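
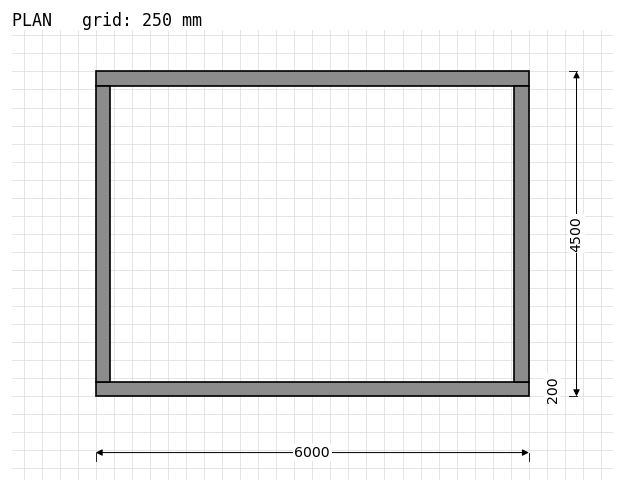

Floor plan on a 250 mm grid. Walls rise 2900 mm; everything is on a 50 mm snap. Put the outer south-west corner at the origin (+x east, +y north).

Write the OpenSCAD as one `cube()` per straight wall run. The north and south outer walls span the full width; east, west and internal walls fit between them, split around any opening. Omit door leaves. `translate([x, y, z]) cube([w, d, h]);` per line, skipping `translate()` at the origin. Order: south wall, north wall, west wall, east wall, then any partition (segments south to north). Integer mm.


cube([6000, 200, 2900]);
translate([0, 4300, 0]) cube([6000, 200, 2900]);
translate([0, 200, 0]) cube([200, 4100, 2900]);
translate([5800, 200, 0]) cube([200, 4100, 2900]);


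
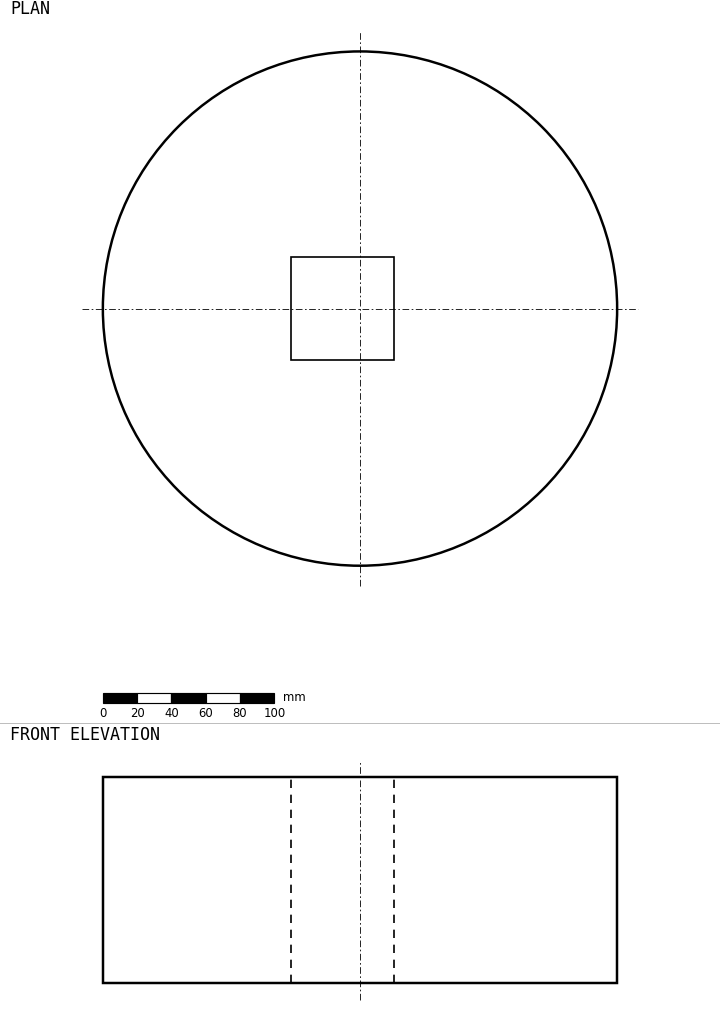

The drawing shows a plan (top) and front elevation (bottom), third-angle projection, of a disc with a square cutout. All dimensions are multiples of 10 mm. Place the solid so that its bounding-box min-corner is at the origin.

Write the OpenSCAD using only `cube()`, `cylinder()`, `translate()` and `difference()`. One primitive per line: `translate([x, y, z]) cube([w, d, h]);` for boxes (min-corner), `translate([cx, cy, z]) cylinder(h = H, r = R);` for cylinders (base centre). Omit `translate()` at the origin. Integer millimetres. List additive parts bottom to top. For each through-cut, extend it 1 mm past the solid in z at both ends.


difference() {
  translate([150, 150, 0]) cylinder(h = 120, r = 150);
  translate([110, 120, -1]) cube([60, 60, 122]);
}


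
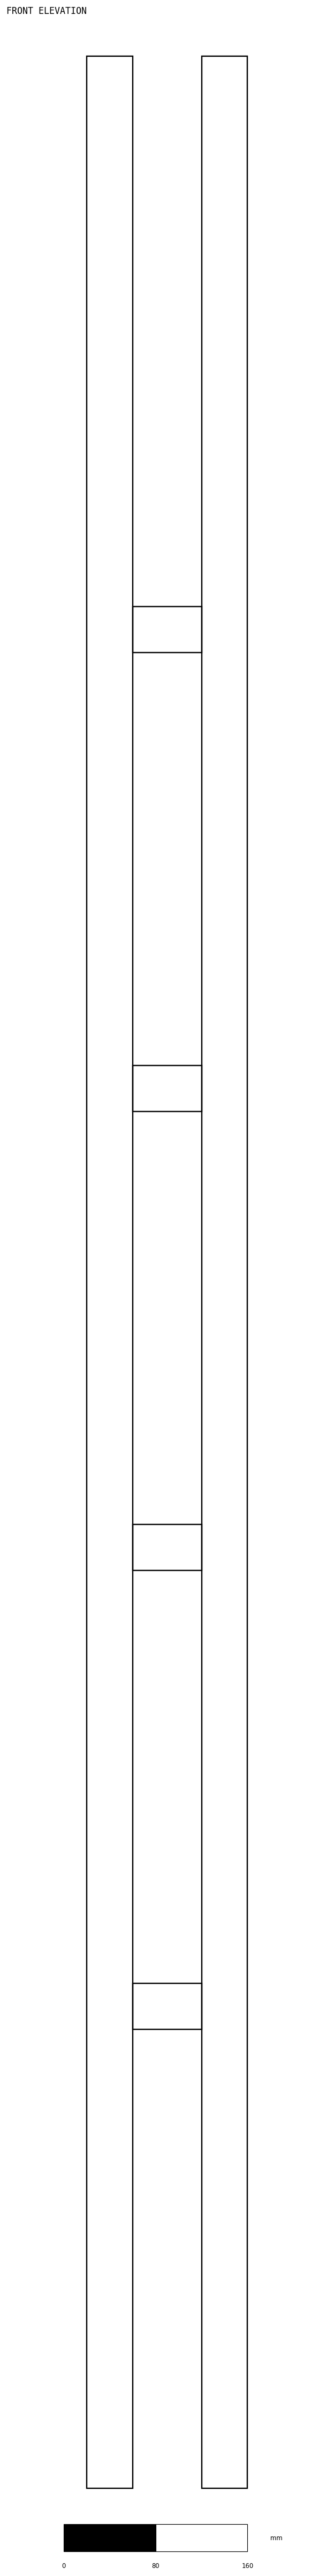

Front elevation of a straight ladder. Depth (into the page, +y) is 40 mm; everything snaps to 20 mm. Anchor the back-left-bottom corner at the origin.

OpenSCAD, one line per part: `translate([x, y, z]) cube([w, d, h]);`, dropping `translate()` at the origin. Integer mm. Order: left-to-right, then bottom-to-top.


cube([40, 40, 2120]);
translate([40, 0, 400]) cube([60, 40, 40]);
translate([40, 0, 800]) cube([60, 40, 40]);
translate([40, 0, 1200]) cube([60, 40, 40]);
translate([40, 0, 1600]) cube([60, 40, 40]);
translate([100, 0, 0]) cube([40, 40, 2120]);


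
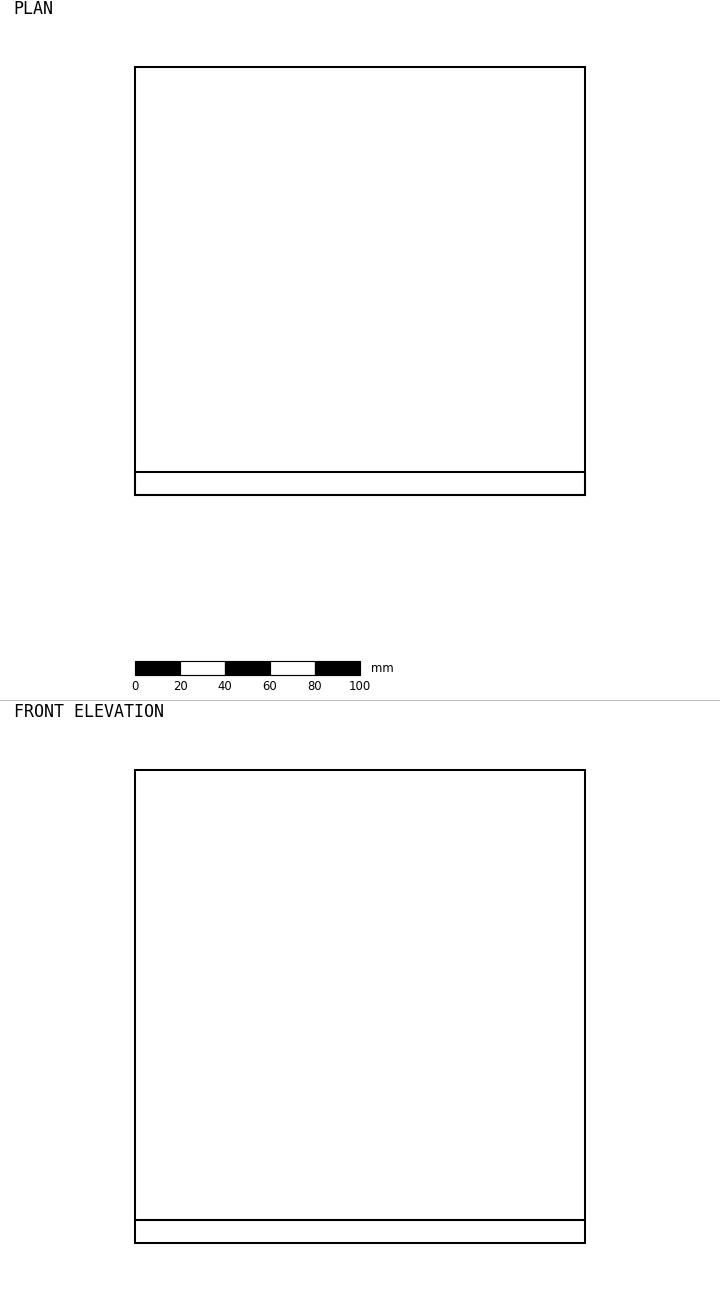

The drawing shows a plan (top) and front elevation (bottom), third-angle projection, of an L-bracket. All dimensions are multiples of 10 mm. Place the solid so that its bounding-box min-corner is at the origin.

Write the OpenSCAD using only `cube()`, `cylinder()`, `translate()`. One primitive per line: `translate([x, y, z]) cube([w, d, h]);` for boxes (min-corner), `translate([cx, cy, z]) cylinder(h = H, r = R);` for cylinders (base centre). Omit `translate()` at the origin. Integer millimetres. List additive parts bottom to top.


cube([200, 190, 10]);
translate([0, 0, 10]) cube([200, 10, 200]);


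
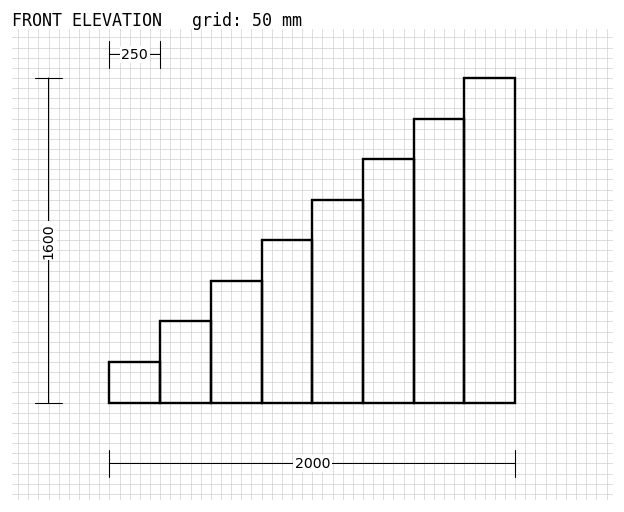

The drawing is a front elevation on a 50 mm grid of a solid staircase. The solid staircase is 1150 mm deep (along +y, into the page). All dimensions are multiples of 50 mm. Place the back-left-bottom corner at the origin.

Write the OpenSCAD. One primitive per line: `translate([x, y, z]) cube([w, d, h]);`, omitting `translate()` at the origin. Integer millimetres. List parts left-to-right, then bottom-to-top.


cube([250, 1150, 200]);
translate([250, 0, 0]) cube([250, 1150, 400]);
translate([500, 0, 0]) cube([250, 1150, 600]);
translate([750, 0, 0]) cube([250, 1150, 800]);
translate([1000, 0, 0]) cube([250, 1150, 1000]);
translate([1250, 0, 0]) cube([250, 1150, 1200]);
translate([1500, 0, 0]) cube([250, 1150, 1400]);
translate([1750, 0, 0]) cube([250, 1150, 1600]);


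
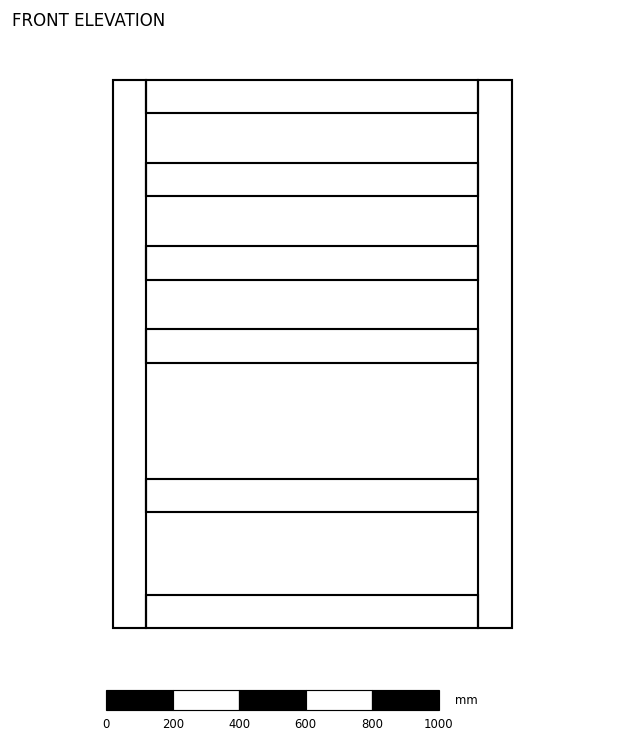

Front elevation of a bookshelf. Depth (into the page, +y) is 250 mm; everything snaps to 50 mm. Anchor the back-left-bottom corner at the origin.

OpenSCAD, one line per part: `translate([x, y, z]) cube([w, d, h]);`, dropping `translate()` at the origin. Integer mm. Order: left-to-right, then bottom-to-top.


cube([100, 250, 1650]);
translate([100, 0, 0]) cube([1000, 250, 100]);
translate([100, 0, 350]) cube([1000, 250, 100]);
translate([100, 0, 800]) cube([1000, 250, 100]);
translate([100, 0, 1050]) cube([1000, 250, 100]);
translate([100, 0, 1300]) cube([1000, 250, 100]);
translate([100, 0, 1550]) cube([1000, 250, 100]);
translate([1100, 0, 0]) cube([100, 250, 1650]);


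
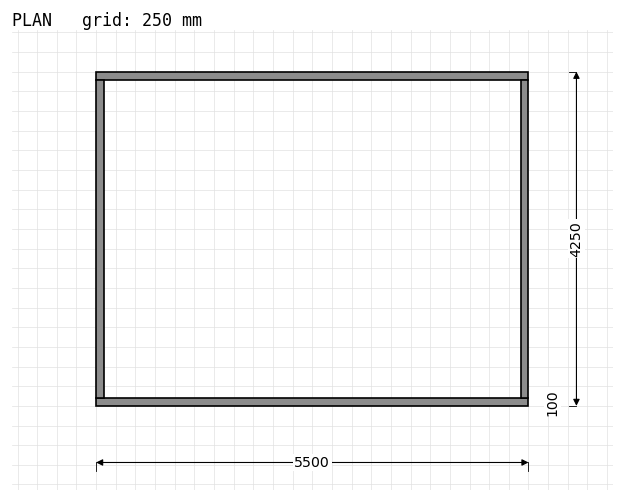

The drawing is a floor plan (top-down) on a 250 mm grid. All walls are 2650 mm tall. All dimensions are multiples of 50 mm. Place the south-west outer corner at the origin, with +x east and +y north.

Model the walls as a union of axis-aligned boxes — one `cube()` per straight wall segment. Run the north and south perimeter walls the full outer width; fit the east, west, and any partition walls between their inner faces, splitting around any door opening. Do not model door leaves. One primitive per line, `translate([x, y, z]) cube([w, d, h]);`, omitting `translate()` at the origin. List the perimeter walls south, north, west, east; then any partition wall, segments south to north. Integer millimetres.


cube([5500, 100, 2650]);
translate([0, 4150, 0]) cube([5500, 100, 2650]);
translate([0, 100, 0]) cube([100, 4050, 2650]);
translate([5400, 100, 0]) cube([100, 4050, 2650]);


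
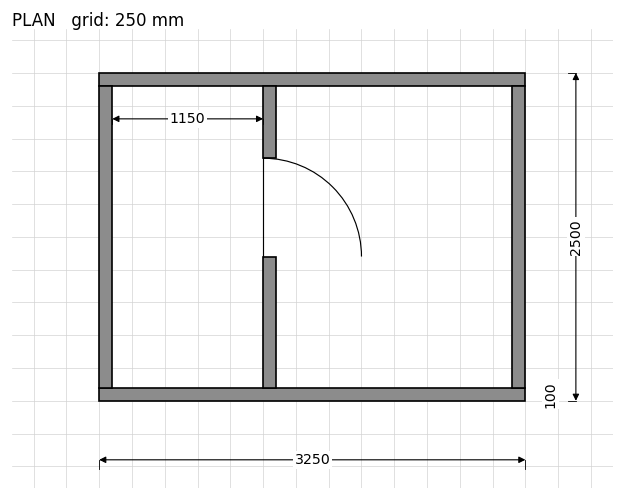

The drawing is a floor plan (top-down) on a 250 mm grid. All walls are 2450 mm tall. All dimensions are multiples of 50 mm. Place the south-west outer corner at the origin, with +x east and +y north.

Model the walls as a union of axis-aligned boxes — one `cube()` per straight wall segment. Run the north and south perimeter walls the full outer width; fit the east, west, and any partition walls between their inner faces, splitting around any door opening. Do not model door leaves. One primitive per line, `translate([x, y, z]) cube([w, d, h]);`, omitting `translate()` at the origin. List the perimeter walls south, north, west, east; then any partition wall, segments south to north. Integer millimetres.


cube([3250, 100, 2450]);
translate([0, 2400, 0]) cube([3250, 100, 2450]);
translate([0, 100, 0]) cube([100, 2300, 2450]);
translate([3150, 100, 0]) cube([100, 2300, 2450]);
translate([1250, 100, 0]) cube([100, 1000, 2450]);
translate([1250, 1850, 0]) cube([100, 550, 2450]);


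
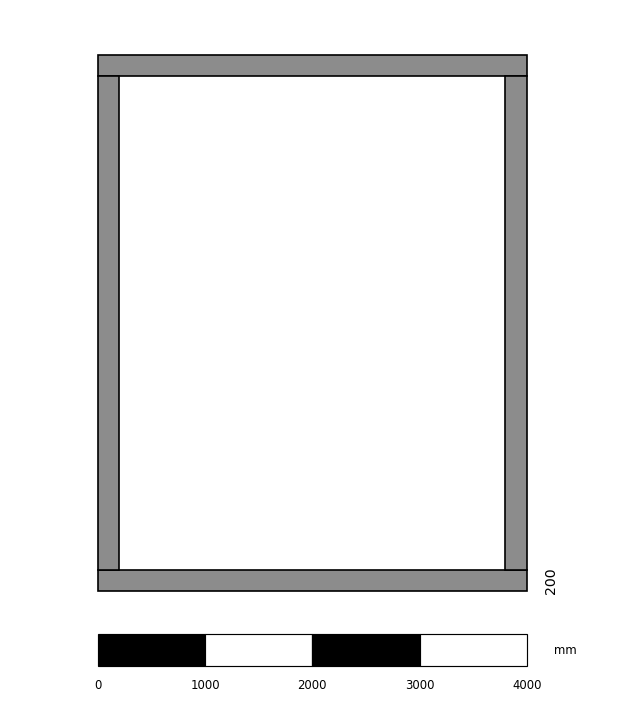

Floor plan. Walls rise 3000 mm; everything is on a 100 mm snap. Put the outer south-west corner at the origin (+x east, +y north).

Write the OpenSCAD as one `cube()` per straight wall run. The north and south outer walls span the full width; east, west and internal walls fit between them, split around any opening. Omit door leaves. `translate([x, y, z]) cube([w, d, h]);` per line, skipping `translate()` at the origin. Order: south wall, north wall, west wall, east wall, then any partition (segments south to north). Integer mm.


cube([4000, 200, 3000]);
translate([0, 4800, 0]) cube([4000, 200, 3000]);
translate([0, 200, 0]) cube([200, 4600, 3000]);
translate([3800, 200, 0]) cube([200, 4600, 3000]);


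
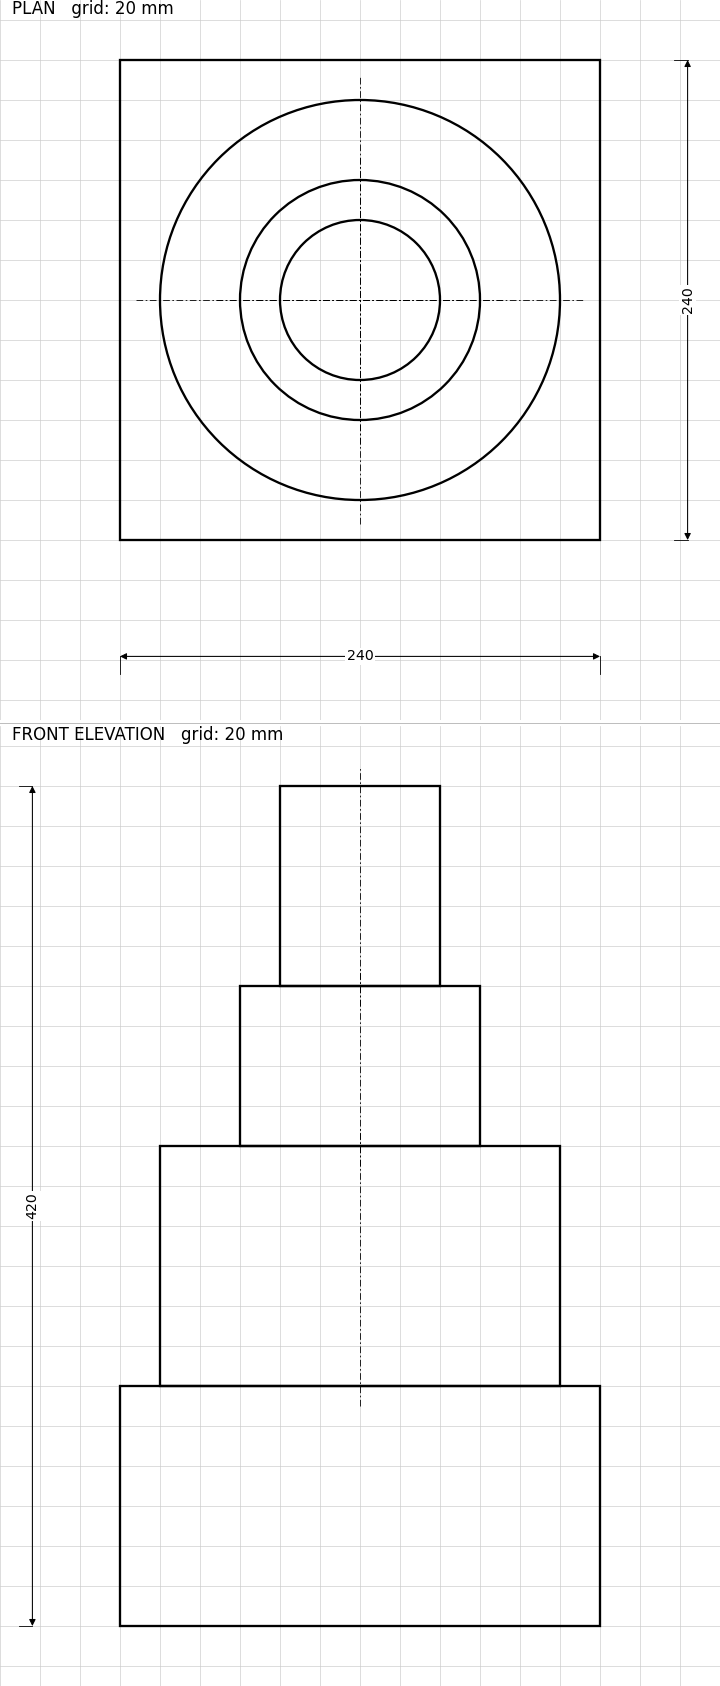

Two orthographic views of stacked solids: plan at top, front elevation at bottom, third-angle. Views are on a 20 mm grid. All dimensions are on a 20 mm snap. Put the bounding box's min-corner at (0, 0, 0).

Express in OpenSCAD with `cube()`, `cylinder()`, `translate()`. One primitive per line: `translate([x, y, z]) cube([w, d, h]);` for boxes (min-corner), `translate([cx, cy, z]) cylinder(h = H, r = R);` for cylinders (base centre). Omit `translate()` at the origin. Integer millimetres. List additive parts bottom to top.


cube([240, 240, 120]);
translate([120, 120, 120]) cylinder(h = 120, r = 100);
translate([120, 120, 240]) cylinder(h = 80, r = 60);
translate([120, 120, 320]) cylinder(h = 100, r = 40);


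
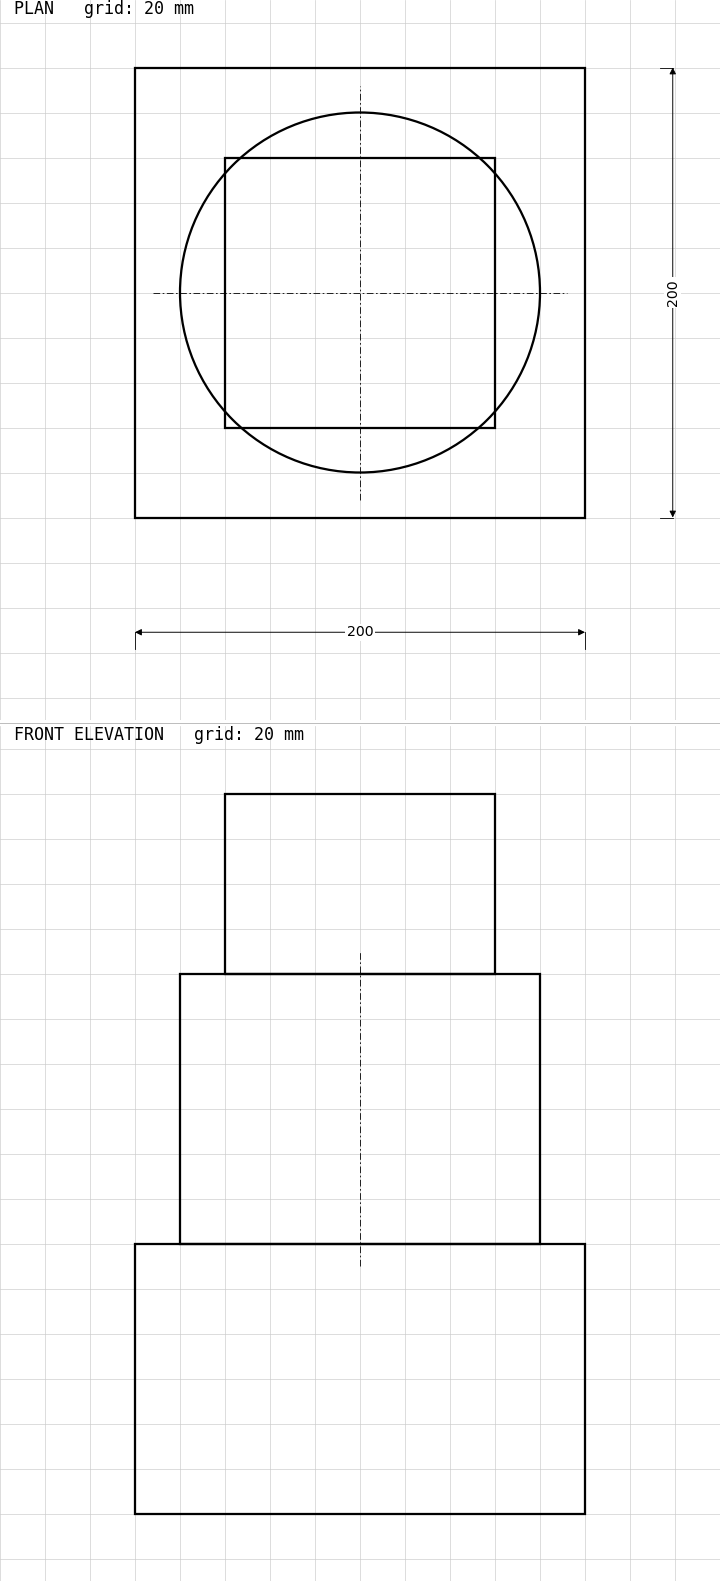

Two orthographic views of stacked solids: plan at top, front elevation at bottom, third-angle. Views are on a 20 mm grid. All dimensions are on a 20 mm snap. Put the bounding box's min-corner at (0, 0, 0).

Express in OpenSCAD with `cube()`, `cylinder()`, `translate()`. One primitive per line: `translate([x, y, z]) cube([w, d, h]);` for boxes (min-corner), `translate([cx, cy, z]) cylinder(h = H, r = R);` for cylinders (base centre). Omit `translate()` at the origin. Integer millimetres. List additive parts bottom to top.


cube([200, 200, 120]);
translate([100, 100, 120]) cylinder(h = 120, r = 80);
translate([40, 40, 240]) cube([120, 120, 80]);


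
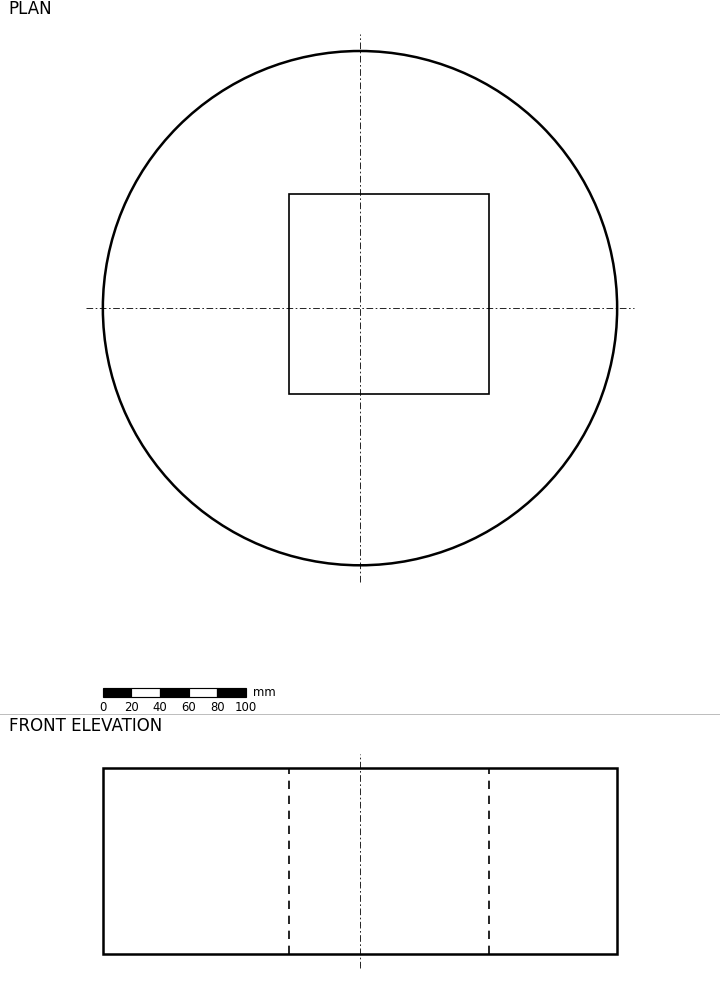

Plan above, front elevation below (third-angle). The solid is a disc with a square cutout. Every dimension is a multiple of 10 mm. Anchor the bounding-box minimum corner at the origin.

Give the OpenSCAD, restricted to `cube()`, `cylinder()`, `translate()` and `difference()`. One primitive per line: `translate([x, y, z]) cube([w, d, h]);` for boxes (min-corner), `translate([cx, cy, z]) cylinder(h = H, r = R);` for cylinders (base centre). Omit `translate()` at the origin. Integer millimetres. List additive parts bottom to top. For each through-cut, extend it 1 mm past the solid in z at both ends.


difference() {
  translate([180, 180, 0]) cylinder(h = 130, r = 180);
  translate([130, 120, -1]) cube([140, 140, 132]);
}


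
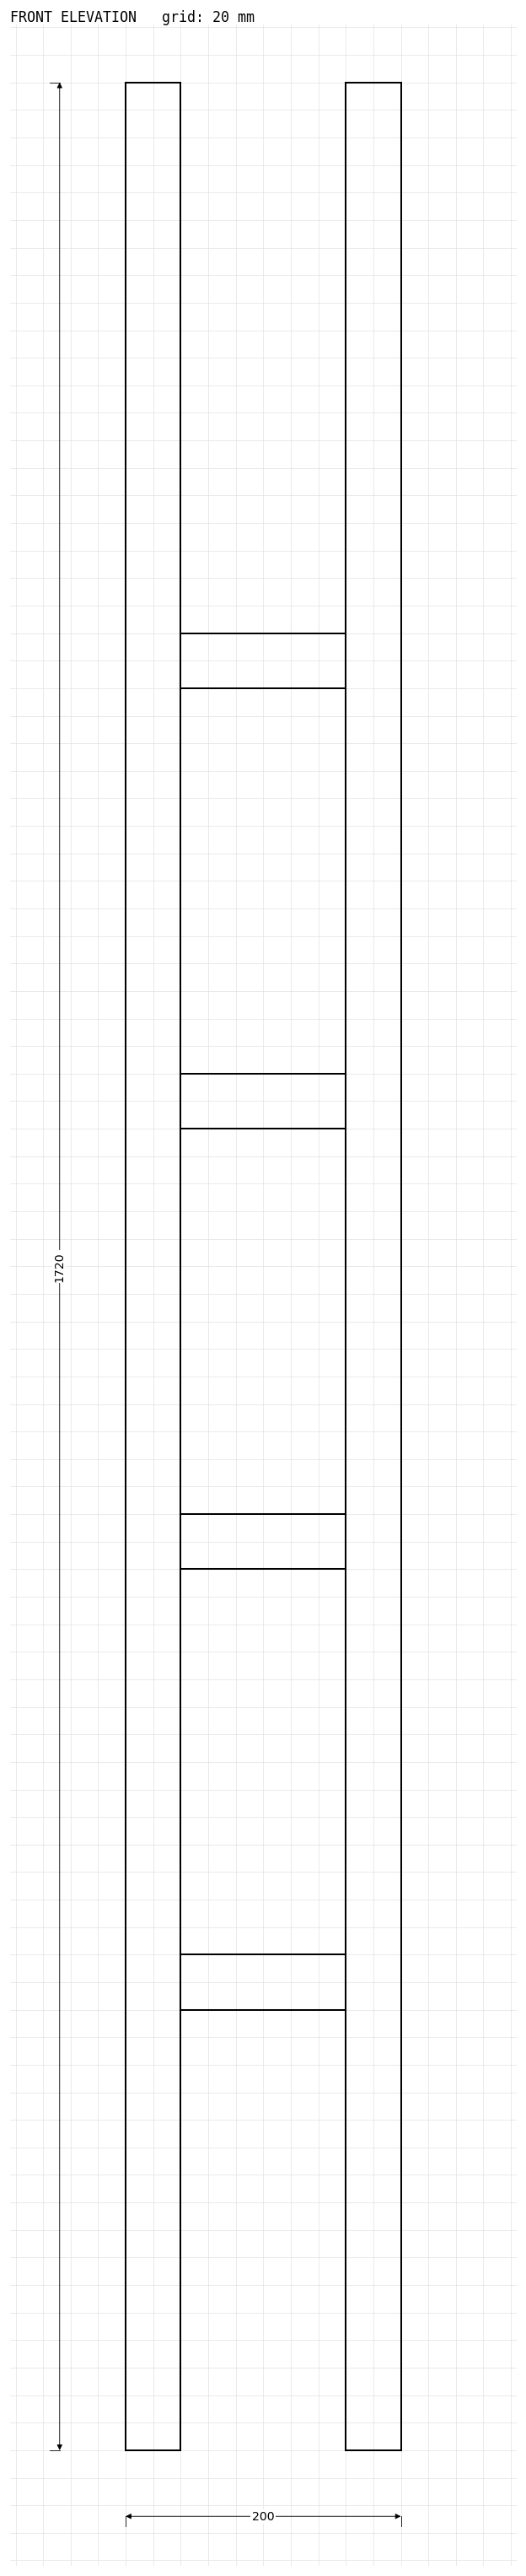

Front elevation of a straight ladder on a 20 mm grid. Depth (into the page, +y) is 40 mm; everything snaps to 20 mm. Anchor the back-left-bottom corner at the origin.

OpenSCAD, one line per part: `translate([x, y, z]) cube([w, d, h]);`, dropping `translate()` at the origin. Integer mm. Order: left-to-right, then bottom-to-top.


cube([40, 40, 1720]);
translate([40, 0, 320]) cube([120, 40, 40]);
translate([40, 0, 640]) cube([120, 40, 40]);
translate([40, 0, 960]) cube([120, 40, 40]);
translate([40, 0, 1280]) cube([120, 40, 40]);
translate([160, 0, 0]) cube([40, 40, 1720]);


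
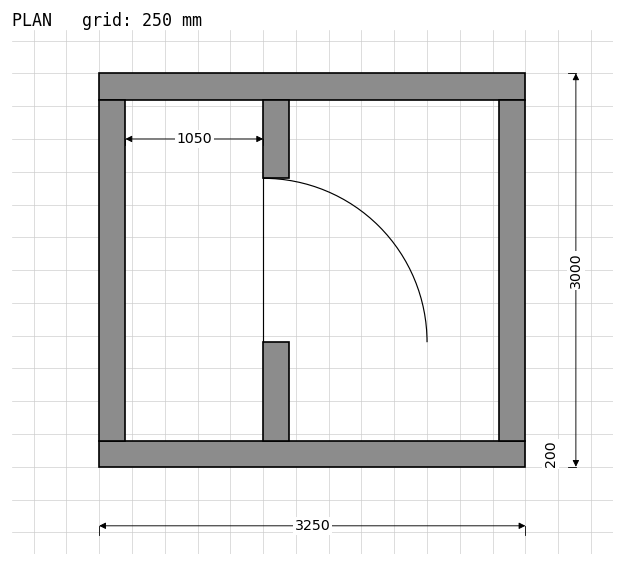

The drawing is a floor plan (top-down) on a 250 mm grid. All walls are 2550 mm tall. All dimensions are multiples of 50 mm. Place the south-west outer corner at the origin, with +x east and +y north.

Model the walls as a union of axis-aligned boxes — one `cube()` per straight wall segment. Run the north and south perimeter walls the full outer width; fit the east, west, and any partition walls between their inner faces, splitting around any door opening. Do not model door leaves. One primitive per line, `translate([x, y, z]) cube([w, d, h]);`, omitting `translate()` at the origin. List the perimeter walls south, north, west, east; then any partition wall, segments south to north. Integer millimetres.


cube([3250, 200, 2550]);
translate([0, 2800, 0]) cube([3250, 200, 2550]);
translate([0, 200, 0]) cube([200, 2600, 2550]);
translate([3050, 200, 0]) cube([200, 2600, 2550]);
translate([1250, 200, 0]) cube([200, 750, 2550]);
translate([1250, 2200, 0]) cube([200, 600, 2550]);


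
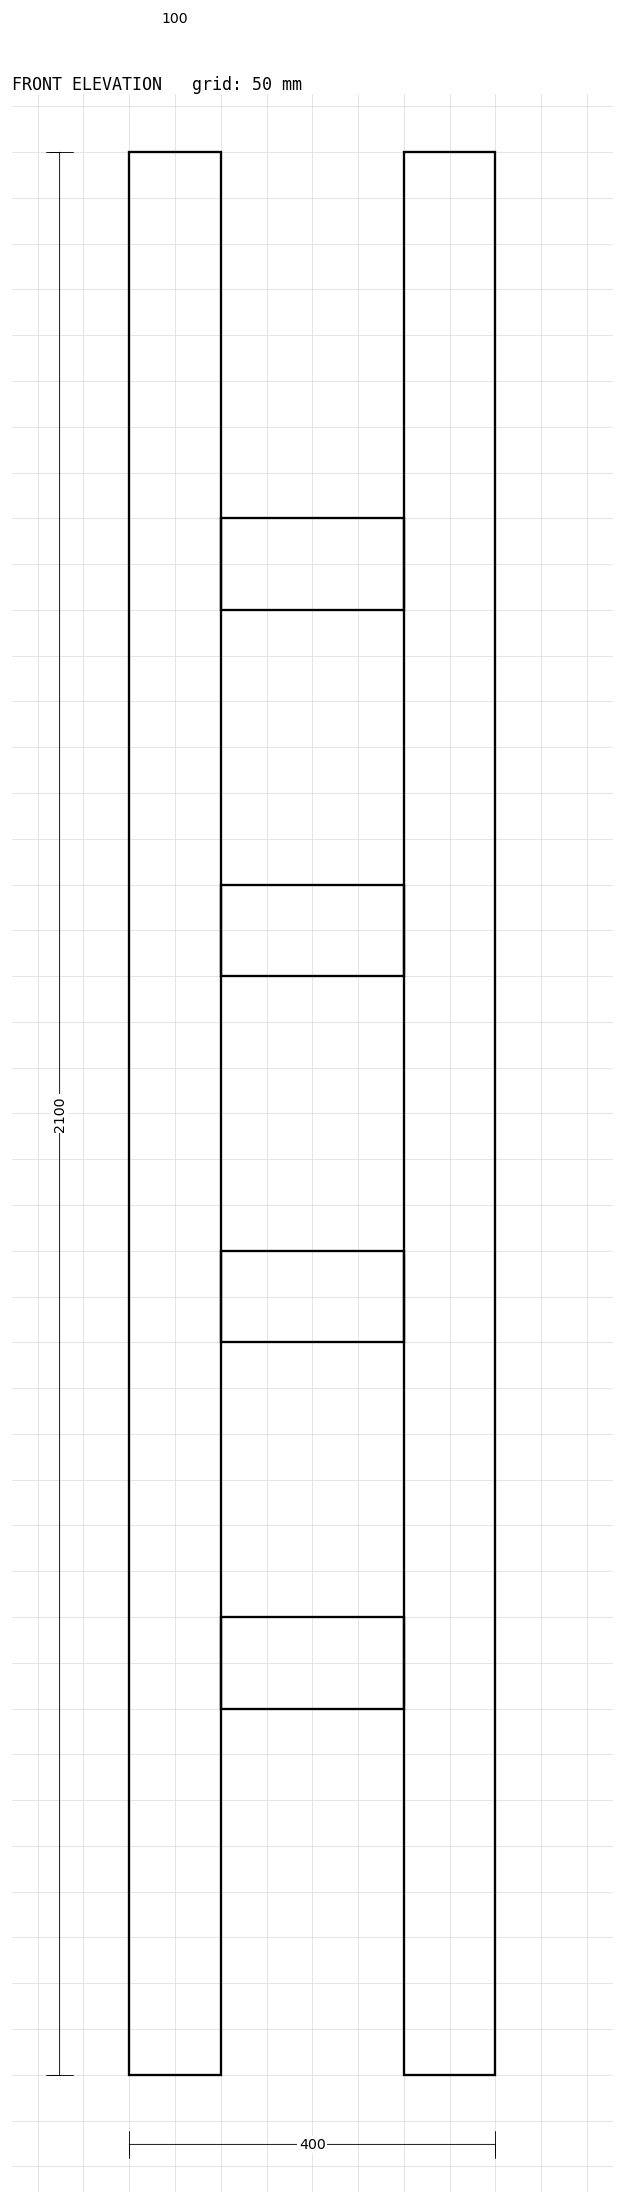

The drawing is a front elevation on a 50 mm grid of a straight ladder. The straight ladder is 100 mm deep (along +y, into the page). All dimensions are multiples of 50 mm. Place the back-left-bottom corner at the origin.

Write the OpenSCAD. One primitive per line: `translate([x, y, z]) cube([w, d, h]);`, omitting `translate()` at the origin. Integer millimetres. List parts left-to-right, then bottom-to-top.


cube([100, 100, 2100]);
translate([100, 0, 400]) cube([200, 100, 100]);
translate([100, 0, 800]) cube([200, 100, 100]);
translate([100, 0, 1200]) cube([200, 100, 100]);
translate([100, 0, 1600]) cube([200, 100, 100]);
translate([300, 0, 0]) cube([100, 100, 2100]);


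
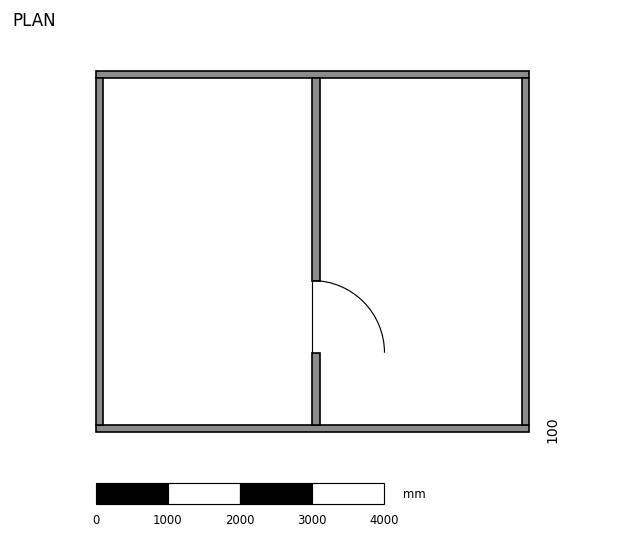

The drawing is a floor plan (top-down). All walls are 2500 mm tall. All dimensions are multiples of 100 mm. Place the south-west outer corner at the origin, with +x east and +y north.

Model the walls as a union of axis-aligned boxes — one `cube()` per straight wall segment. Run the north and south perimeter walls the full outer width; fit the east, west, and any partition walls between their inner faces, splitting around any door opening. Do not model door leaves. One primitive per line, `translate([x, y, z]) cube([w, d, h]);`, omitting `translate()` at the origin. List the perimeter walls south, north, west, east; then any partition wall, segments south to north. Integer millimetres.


cube([6000, 100, 2500]);
translate([0, 4900, 0]) cube([6000, 100, 2500]);
translate([0, 100, 0]) cube([100, 4800, 2500]);
translate([5900, 100, 0]) cube([100, 4800, 2500]);
translate([3000, 100, 0]) cube([100, 1000, 2500]);
translate([3000, 2100, 0]) cube([100, 2800, 2500]);


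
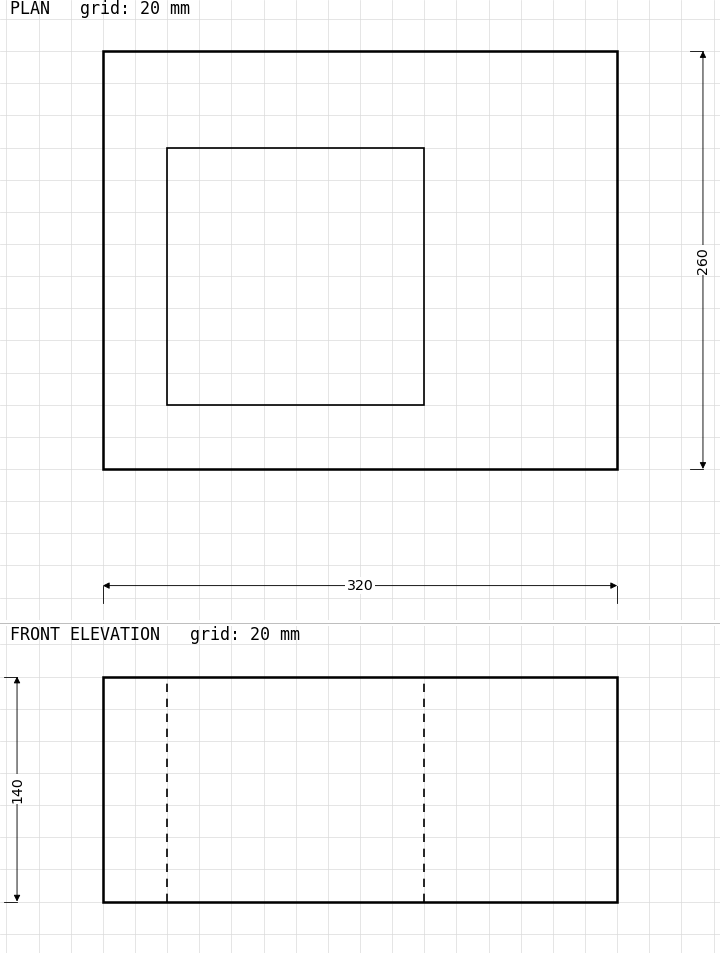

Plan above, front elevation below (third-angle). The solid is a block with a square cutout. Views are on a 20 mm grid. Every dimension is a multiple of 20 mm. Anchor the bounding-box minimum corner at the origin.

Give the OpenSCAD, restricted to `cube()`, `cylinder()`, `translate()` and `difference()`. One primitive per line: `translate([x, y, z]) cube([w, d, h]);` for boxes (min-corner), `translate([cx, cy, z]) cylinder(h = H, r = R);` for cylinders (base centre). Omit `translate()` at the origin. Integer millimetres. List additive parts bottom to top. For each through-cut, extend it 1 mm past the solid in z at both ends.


difference() {
  cube([320, 260, 140]);
  translate([40, 40, -1]) cube([160, 160, 142]);
}


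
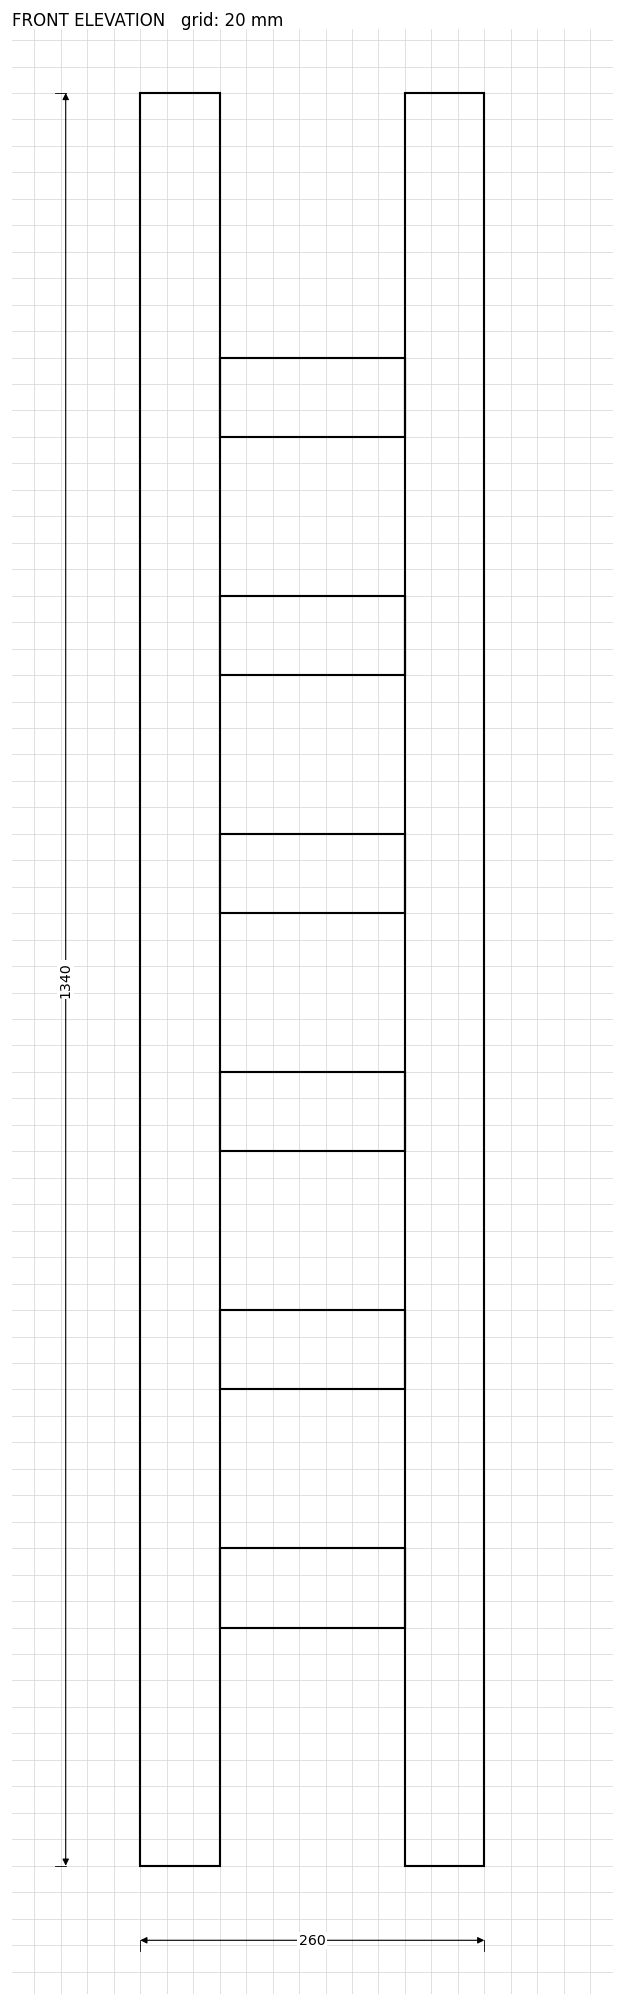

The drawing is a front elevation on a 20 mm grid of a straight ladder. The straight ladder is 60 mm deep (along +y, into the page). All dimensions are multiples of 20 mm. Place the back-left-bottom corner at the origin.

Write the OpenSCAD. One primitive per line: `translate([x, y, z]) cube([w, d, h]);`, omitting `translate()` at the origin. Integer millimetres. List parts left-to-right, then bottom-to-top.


cube([60, 60, 1340]);
translate([60, 0, 180]) cube([140, 60, 60]);
translate([60, 0, 360]) cube([140, 60, 60]);
translate([60, 0, 540]) cube([140, 60, 60]);
translate([60, 0, 720]) cube([140, 60, 60]);
translate([60, 0, 900]) cube([140, 60, 60]);
translate([60, 0, 1080]) cube([140, 60, 60]);
translate([200, 0, 0]) cube([60, 60, 1340]);


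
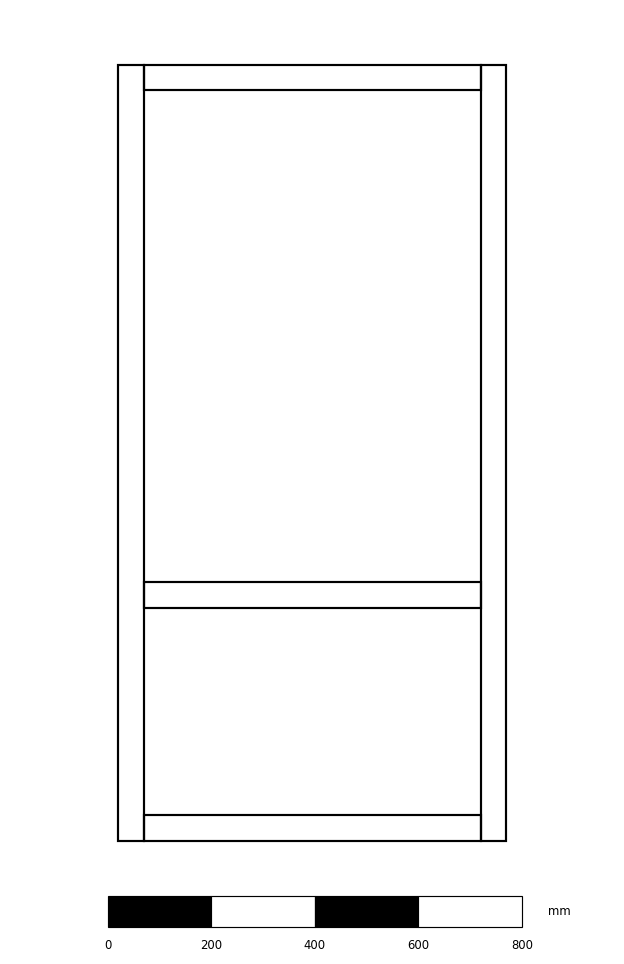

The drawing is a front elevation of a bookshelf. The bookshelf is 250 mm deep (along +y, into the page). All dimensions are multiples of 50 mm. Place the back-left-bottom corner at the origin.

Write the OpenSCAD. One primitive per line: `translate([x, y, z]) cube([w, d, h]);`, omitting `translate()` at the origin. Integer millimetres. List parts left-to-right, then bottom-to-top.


cube([50, 250, 1500]);
translate([50, 0, 0]) cube([650, 250, 50]);
translate([50, 0, 450]) cube([650, 250, 50]);
translate([50, 0, 1450]) cube([650, 250, 50]);
translate([700, 0, 0]) cube([50, 250, 1500]);


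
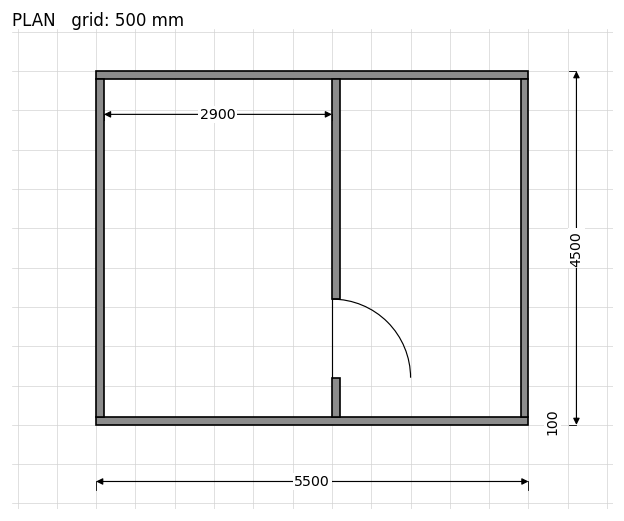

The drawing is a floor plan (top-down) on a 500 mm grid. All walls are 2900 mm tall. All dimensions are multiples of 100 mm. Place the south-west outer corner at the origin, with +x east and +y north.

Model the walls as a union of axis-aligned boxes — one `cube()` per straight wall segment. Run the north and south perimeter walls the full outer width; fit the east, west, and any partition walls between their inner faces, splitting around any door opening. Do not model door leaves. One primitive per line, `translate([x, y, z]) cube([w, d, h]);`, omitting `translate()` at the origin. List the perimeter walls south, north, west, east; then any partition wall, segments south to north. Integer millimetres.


cube([5500, 100, 2900]);
translate([0, 4400, 0]) cube([5500, 100, 2900]);
translate([0, 100, 0]) cube([100, 4300, 2900]);
translate([5400, 100, 0]) cube([100, 4300, 2900]);
translate([3000, 100, 0]) cube([100, 500, 2900]);
translate([3000, 1600, 0]) cube([100, 2800, 2900]);


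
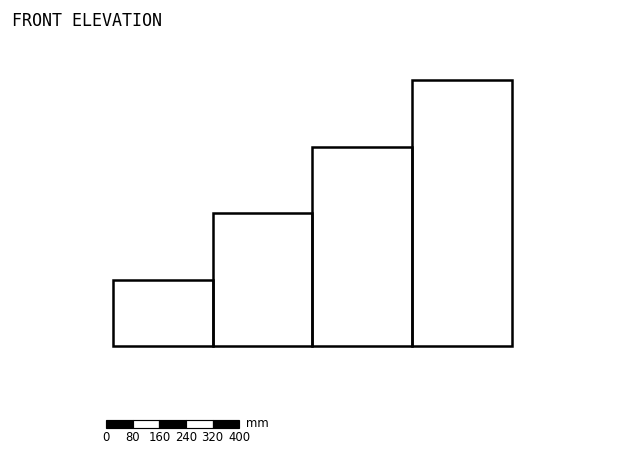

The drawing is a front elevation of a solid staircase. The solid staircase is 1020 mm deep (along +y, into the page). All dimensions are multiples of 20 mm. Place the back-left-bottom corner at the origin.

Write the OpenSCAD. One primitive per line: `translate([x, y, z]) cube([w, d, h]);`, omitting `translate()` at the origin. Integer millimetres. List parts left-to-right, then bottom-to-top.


cube([300, 1020, 200]);
translate([300, 0, 0]) cube([300, 1020, 400]);
translate([600, 0, 0]) cube([300, 1020, 600]);
translate([900, 0, 0]) cube([300, 1020, 800]);


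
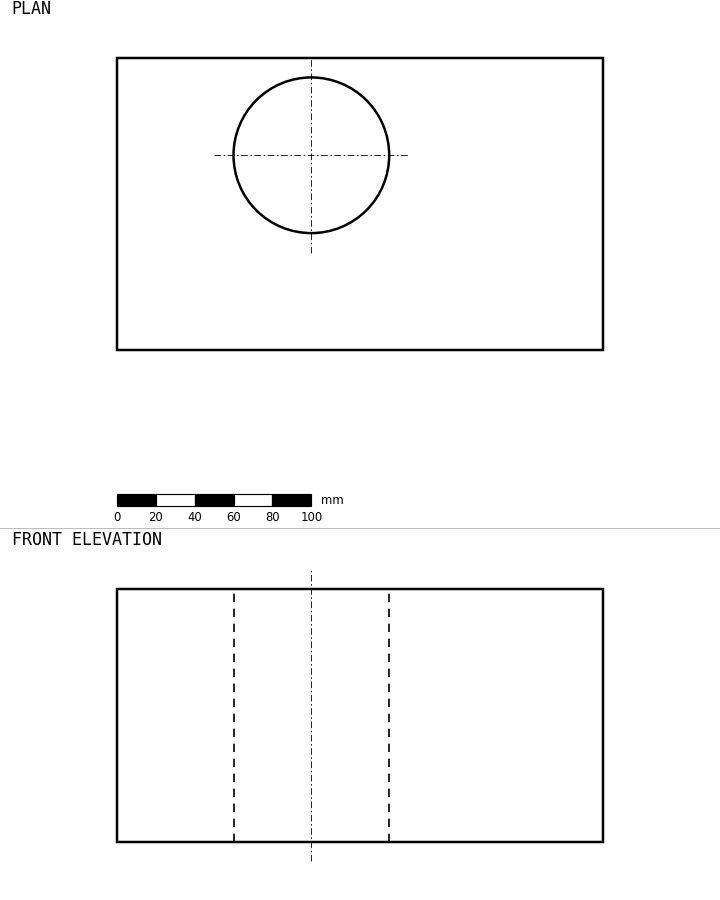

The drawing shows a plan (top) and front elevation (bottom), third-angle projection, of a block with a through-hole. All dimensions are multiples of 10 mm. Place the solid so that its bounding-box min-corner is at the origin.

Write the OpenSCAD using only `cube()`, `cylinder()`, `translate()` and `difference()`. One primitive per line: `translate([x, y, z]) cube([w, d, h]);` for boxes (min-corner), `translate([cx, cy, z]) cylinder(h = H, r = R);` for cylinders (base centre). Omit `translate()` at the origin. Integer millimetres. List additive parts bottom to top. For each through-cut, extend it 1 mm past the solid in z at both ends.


difference() {
  cube([250, 150, 130]);
  translate([100, 100, -1]) cylinder(h = 132, r = 40);
}


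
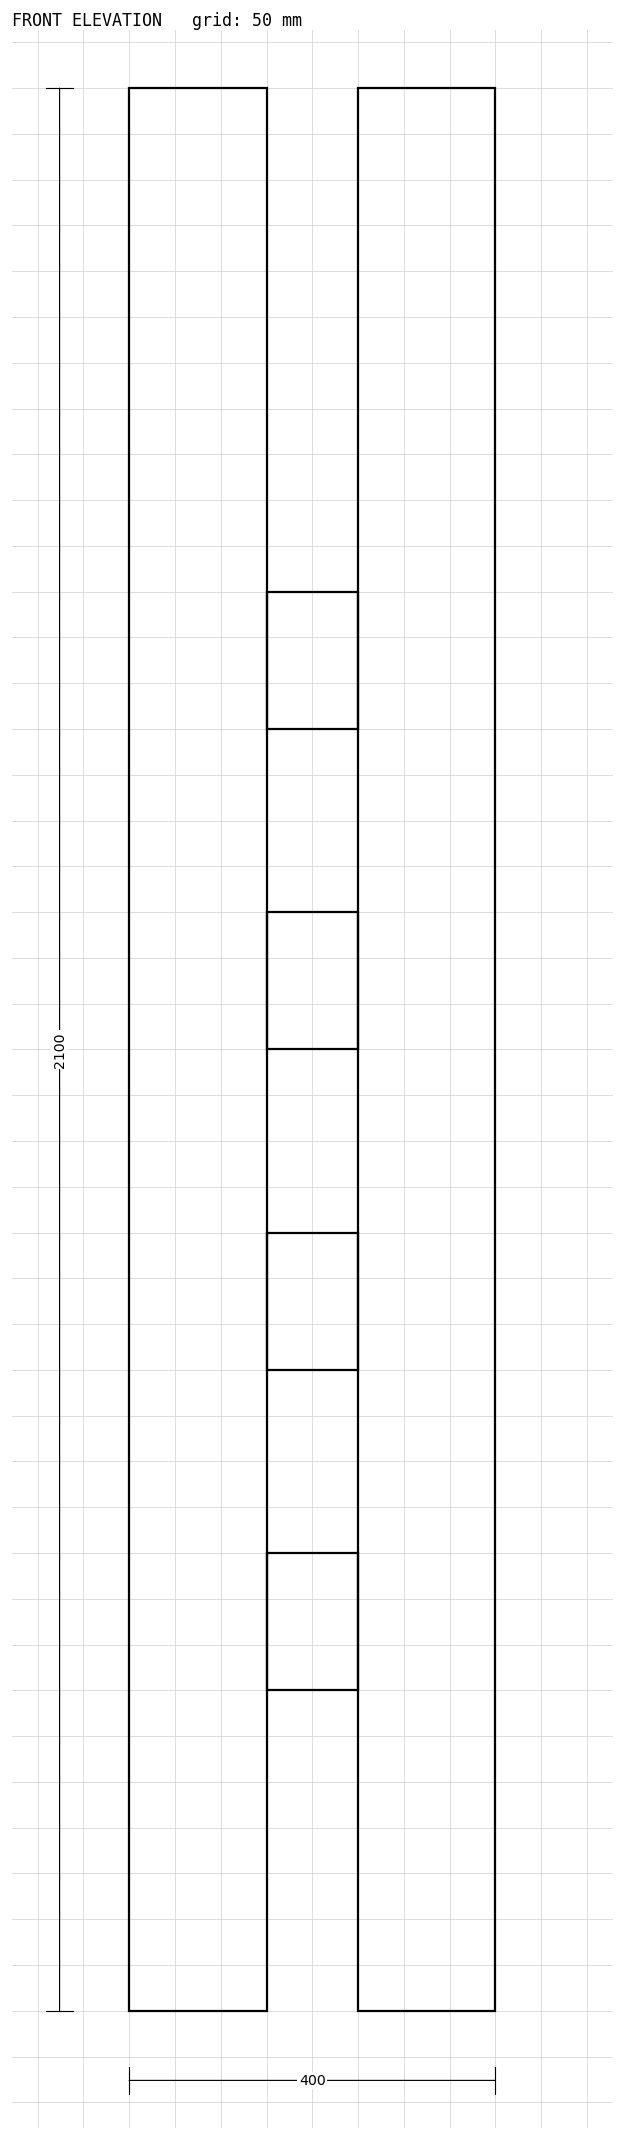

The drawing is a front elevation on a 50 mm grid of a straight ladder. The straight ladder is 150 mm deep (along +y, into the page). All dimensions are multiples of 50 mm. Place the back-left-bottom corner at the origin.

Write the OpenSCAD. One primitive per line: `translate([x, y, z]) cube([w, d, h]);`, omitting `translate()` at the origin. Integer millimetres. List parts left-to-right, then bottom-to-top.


cube([150, 150, 2100]);
translate([150, 0, 350]) cube([100, 150, 150]);
translate([150, 0, 700]) cube([100, 150, 150]);
translate([150, 0, 1050]) cube([100, 150, 150]);
translate([150, 0, 1400]) cube([100, 150, 150]);
translate([250, 0, 0]) cube([150, 150, 2100]);


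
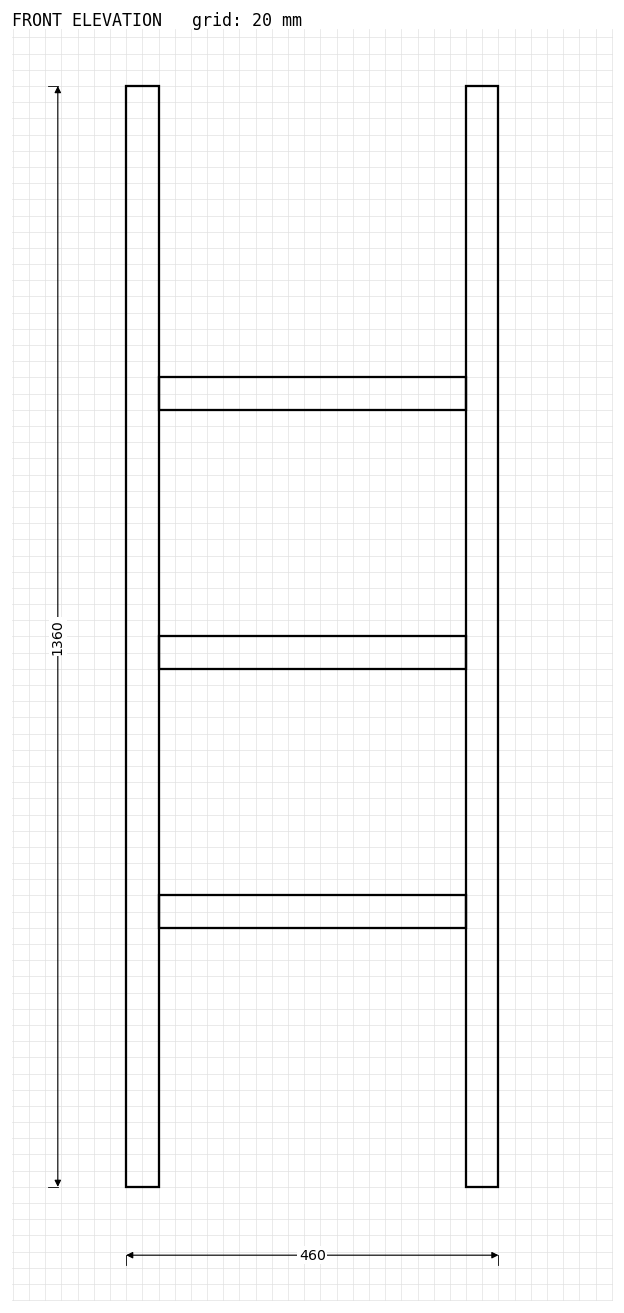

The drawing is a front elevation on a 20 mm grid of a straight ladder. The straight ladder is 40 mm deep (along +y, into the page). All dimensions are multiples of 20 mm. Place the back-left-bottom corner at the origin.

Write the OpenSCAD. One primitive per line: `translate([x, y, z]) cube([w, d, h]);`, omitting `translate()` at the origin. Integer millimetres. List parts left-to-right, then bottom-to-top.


cube([40, 40, 1360]);
translate([40, 0, 320]) cube([380, 40, 40]);
translate([40, 0, 640]) cube([380, 40, 40]);
translate([40, 0, 960]) cube([380, 40, 40]);
translate([420, 0, 0]) cube([40, 40, 1360]);


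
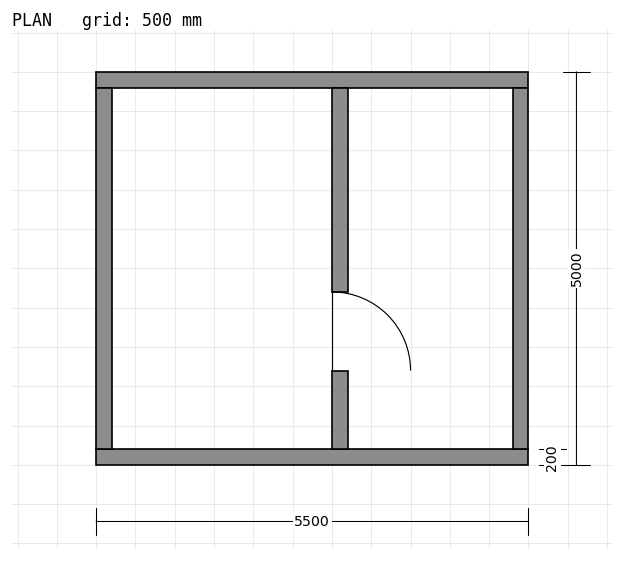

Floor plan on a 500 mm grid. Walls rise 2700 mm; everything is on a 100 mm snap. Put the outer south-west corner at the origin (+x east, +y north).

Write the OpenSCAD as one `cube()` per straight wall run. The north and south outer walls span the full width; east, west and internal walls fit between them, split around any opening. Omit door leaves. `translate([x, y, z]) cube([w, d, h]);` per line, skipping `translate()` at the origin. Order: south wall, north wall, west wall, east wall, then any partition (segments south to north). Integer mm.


cube([5500, 200, 2700]);
translate([0, 4800, 0]) cube([5500, 200, 2700]);
translate([0, 200, 0]) cube([200, 4600, 2700]);
translate([5300, 200, 0]) cube([200, 4600, 2700]);
translate([3000, 200, 0]) cube([200, 1000, 2700]);
translate([3000, 2200, 0]) cube([200, 2600, 2700]);


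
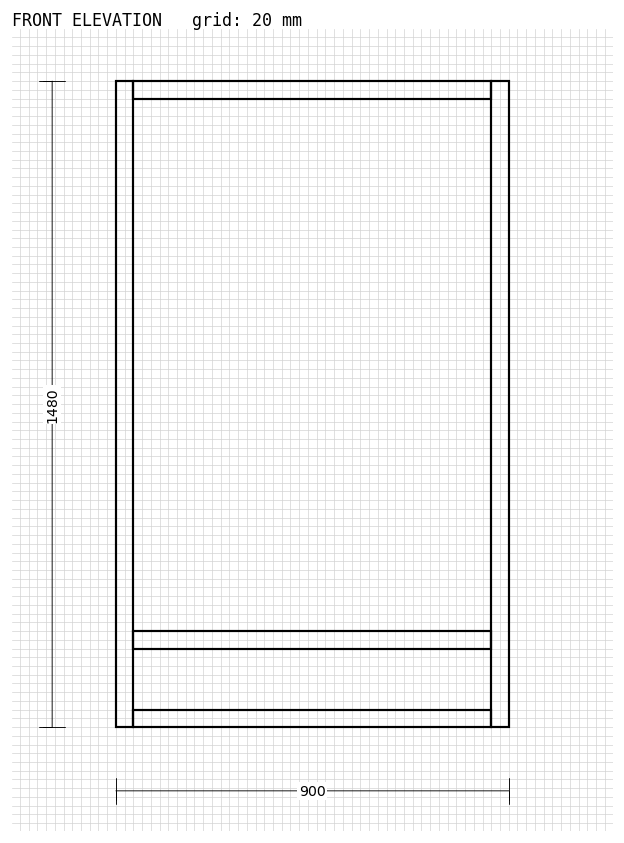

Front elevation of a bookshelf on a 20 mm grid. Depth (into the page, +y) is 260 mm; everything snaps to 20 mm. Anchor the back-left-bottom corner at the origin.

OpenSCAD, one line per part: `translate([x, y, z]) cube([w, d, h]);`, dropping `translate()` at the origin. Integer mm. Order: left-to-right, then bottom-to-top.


cube([40, 260, 1480]);
translate([40, 0, 0]) cube([820, 260, 40]);
translate([40, 0, 180]) cube([820, 260, 40]);
translate([40, 0, 1440]) cube([820, 260, 40]);
translate([860, 0, 0]) cube([40, 260, 1480]);


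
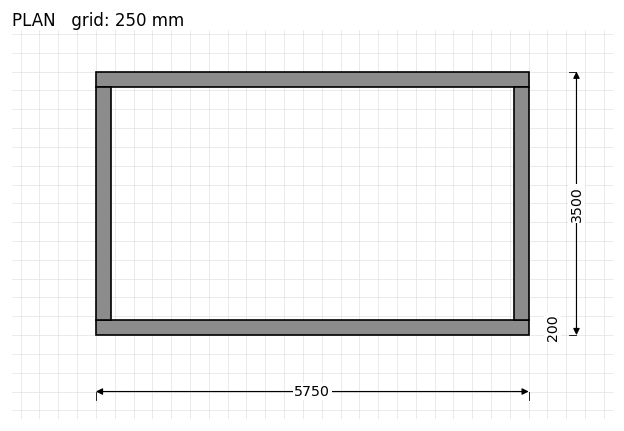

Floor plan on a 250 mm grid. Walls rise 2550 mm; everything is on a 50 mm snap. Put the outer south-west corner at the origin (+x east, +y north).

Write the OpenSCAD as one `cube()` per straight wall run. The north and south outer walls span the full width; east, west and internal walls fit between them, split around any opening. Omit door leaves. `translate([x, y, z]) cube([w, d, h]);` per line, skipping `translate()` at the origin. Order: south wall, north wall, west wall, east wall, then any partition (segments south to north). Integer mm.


cube([5750, 200, 2550]);
translate([0, 3300, 0]) cube([5750, 200, 2550]);
translate([0, 200, 0]) cube([200, 3100, 2550]);
translate([5550, 200, 0]) cube([200, 3100, 2550]);


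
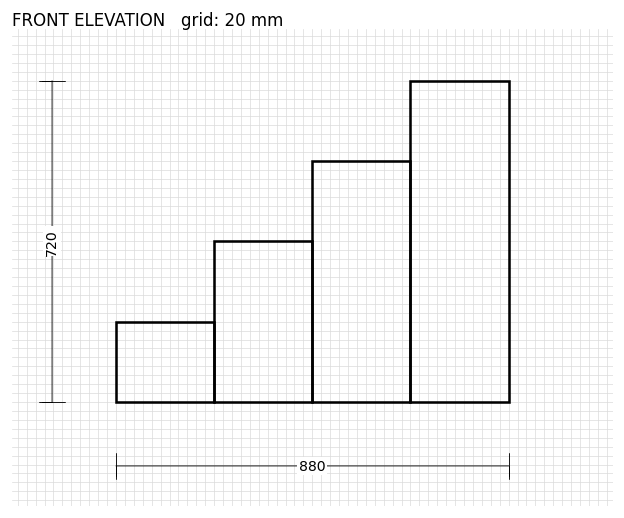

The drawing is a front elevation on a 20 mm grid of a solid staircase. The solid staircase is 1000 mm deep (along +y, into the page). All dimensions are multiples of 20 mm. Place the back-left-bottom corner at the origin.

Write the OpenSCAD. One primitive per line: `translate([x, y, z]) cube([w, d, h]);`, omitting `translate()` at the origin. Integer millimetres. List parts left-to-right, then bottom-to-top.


cube([220, 1000, 180]);
translate([220, 0, 0]) cube([220, 1000, 360]);
translate([440, 0, 0]) cube([220, 1000, 540]);
translate([660, 0, 0]) cube([220, 1000, 720]);


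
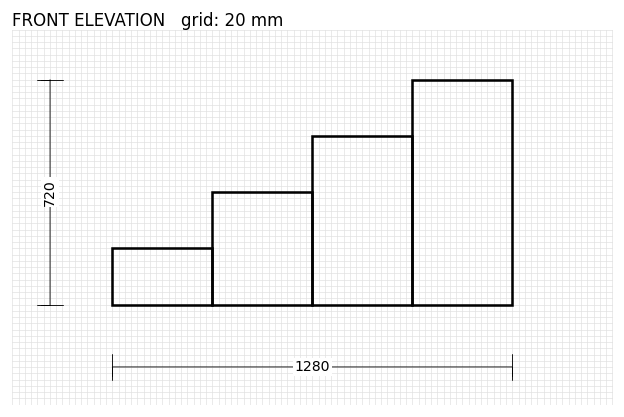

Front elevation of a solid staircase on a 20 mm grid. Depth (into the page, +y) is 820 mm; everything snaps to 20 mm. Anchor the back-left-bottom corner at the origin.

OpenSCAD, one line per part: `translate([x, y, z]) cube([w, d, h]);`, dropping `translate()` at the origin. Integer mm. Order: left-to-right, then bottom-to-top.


cube([320, 820, 180]);
translate([320, 0, 0]) cube([320, 820, 360]);
translate([640, 0, 0]) cube([320, 820, 540]);
translate([960, 0, 0]) cube([320, 820, 720]);


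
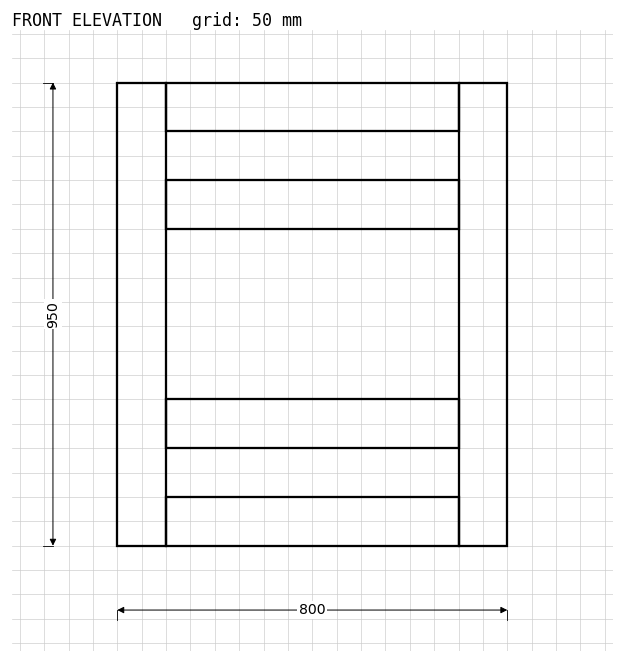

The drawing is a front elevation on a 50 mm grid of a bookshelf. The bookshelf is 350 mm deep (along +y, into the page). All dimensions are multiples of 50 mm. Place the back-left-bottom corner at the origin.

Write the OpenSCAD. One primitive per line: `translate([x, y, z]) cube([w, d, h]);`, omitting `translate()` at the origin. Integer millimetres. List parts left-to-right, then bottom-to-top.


cube([100, 350, 950]);
translate([100, 0, 0]) cube([600, 350, 100]);
translate([100, 0, 200]) cube([600, 350, 100]);
translate([100, 0, 650]) cube([600, 350, 100]);
translate([100, 0, 850]) cube([600, 350, 100]);
translate([700, 0, 0]) cube([100, 350, 950]);


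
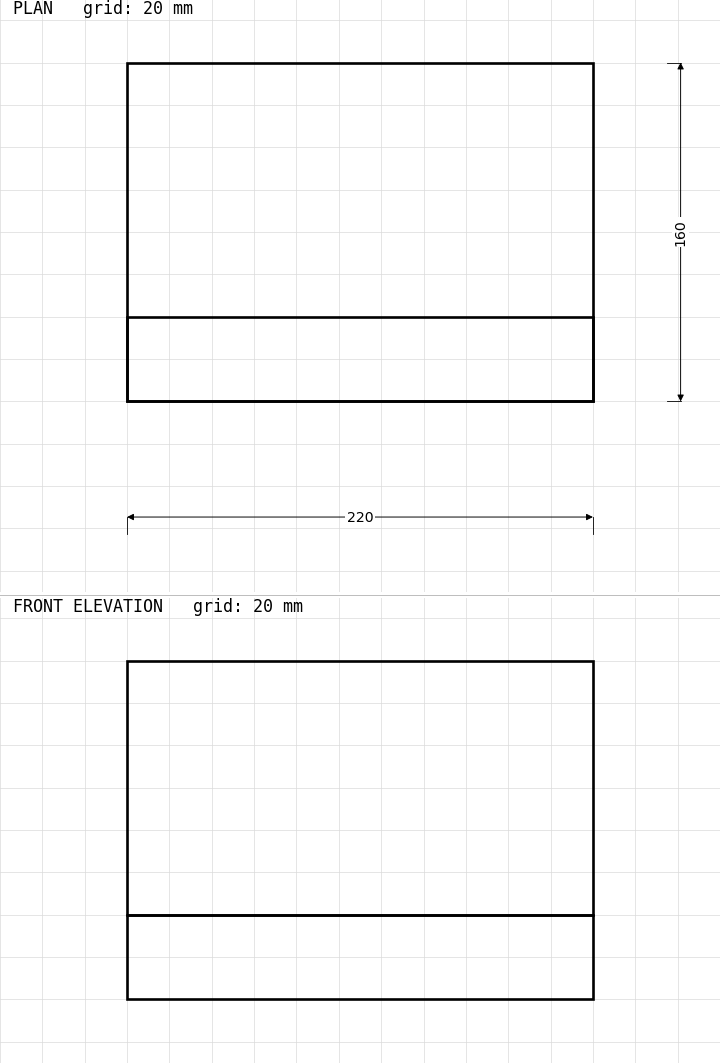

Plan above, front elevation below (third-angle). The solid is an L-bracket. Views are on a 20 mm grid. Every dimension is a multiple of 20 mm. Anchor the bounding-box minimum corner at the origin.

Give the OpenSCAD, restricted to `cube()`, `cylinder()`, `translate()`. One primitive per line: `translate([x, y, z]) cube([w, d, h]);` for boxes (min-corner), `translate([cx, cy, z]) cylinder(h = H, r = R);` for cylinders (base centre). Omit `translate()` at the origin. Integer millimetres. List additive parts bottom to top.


cube([220, 160, 40]);
translate([0, 0, 40]) cube([220, 40, 120]);


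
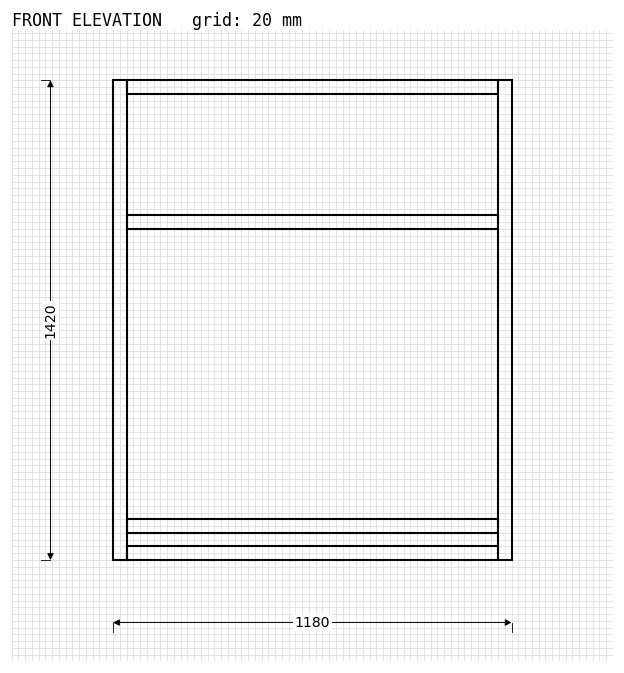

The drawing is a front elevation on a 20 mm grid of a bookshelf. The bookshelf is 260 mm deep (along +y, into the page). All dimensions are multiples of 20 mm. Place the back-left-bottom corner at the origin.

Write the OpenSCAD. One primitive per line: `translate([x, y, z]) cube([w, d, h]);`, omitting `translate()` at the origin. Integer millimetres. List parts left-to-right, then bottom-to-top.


cube([40, 260, 1420]);
translate([40, 0, 0]) cube([1100, 260, 40]);
translate([40, 0, 80]) cube([1100, 260, 40]);
translate([40, 0, 980]) cube([1100, 260, 40]);
translate([40, 0, 1380]) cube([1100, 260, 40]);
translate([1140, 0, 0]) cube([40, 260, 1420]);


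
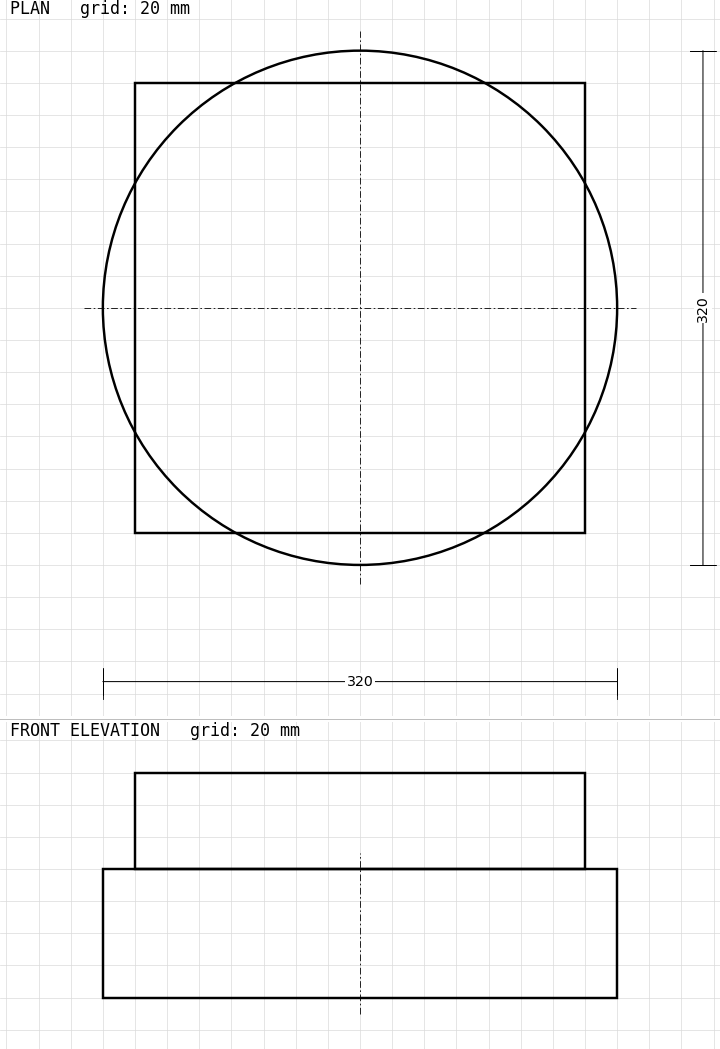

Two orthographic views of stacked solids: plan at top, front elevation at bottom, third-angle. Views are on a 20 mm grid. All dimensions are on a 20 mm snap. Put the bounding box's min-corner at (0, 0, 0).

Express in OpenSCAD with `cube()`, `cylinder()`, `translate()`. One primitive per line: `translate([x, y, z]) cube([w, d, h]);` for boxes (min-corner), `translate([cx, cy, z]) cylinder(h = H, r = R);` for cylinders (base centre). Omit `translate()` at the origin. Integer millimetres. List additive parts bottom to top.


translate([160, 160, 0]) cylinder(h = 80, r = 160);
translate([20, 20, 80]) cube([280, 280, 60]);


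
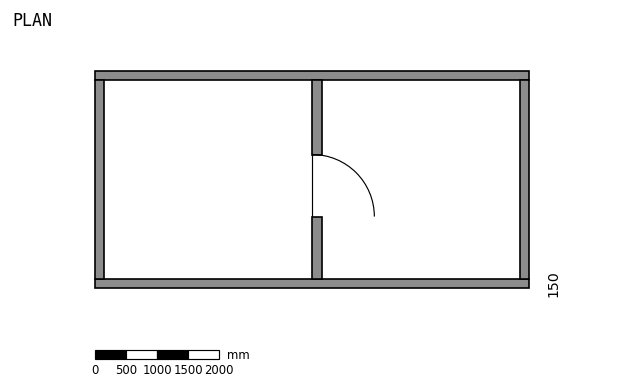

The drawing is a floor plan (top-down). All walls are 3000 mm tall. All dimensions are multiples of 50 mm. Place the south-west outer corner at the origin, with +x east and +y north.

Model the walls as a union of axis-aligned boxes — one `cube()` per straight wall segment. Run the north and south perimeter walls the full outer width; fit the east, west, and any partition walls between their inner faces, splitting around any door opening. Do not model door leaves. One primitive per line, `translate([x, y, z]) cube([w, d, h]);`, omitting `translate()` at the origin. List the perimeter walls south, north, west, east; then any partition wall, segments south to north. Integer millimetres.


cube([7000, 150, 3000]);
translate([0, 3350, 0]) cube([7000, 150, 3000]);
translate([0, 150, 0]) cube([150, 3200, 3000]);
translate([6850, 150, 0]) cube([150, 3200, 3000]);
translate([3500, 150, 0]) cube([150, 1000, 3000]);
translate([3500, 2150, 0]) cube([150, 1200, 3000]);


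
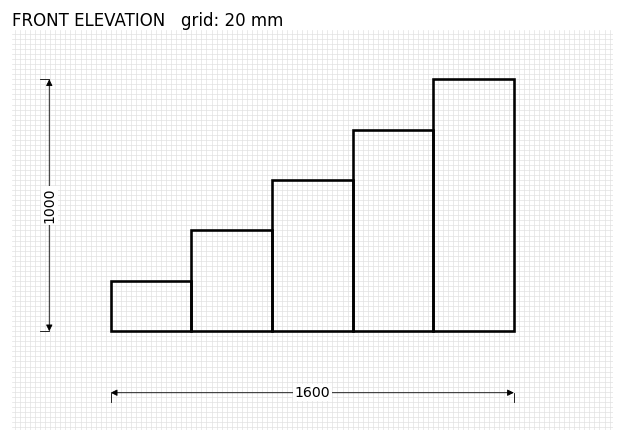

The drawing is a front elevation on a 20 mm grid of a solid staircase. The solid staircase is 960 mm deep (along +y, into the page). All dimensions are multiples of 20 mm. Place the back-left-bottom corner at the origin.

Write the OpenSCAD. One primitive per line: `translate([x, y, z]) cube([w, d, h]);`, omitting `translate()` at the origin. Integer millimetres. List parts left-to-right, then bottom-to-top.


cube([320, 960, 200]);
translate([320, 0, 0]) cube([320, 960, 400]);
translate([640, 0, 0]) cube([320, 960, 600]);
translate([960, 0, 0]) cube([320, 960, 800]);
translate([1280, 0, 0]) cube([320, 960, 1000]);
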